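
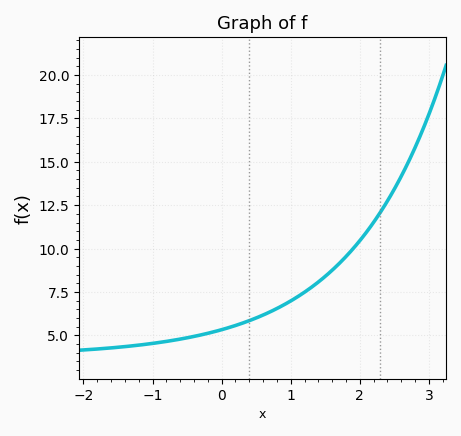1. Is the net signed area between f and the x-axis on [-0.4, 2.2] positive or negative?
positive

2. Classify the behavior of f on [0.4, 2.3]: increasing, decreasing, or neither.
increasing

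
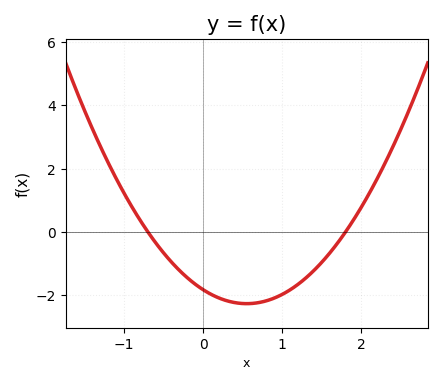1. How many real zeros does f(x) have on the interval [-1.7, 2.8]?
2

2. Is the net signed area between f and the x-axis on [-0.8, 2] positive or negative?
negative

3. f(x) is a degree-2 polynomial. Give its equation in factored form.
y = 1.45(x + 0.7)(x - 1.8)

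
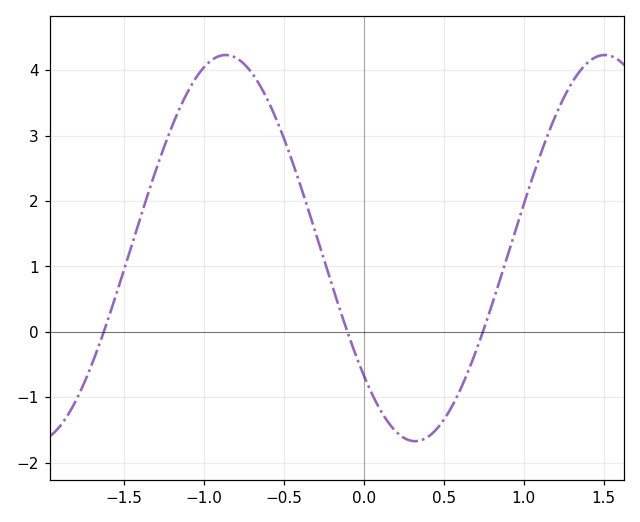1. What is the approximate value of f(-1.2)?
3.14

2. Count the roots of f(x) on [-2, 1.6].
3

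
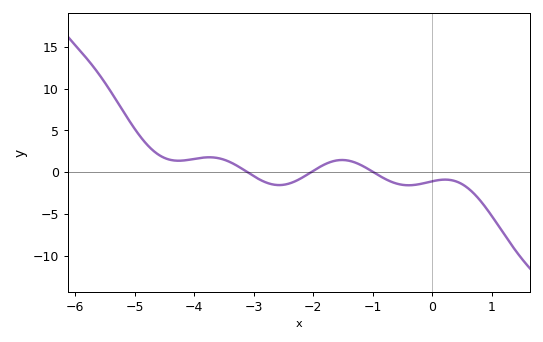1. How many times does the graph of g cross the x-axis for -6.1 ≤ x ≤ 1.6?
3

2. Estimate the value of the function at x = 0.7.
-2.53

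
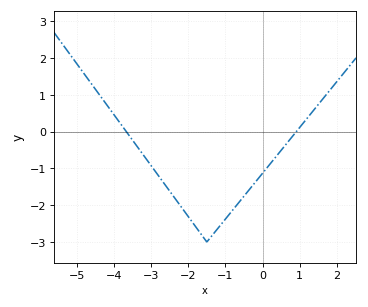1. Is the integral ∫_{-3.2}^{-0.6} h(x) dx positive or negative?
negative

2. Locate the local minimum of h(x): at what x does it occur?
-1.5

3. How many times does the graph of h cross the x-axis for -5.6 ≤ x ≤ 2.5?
2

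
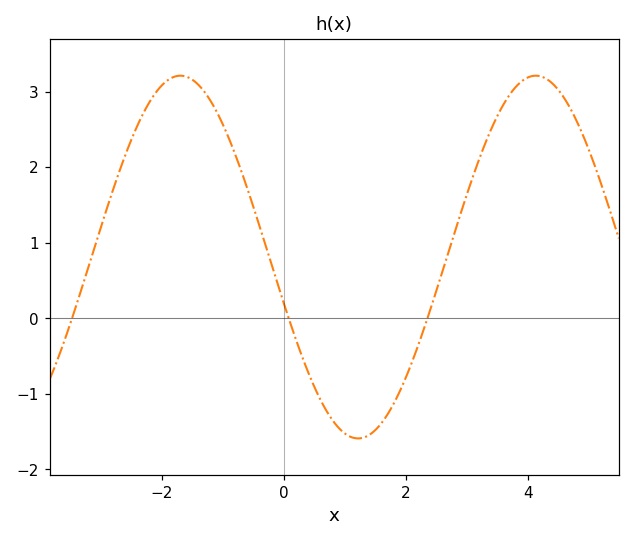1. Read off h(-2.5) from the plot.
2.4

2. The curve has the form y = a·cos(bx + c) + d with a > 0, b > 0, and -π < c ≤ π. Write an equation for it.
y = 2.4cos(1.1x + 1.8) + 0.81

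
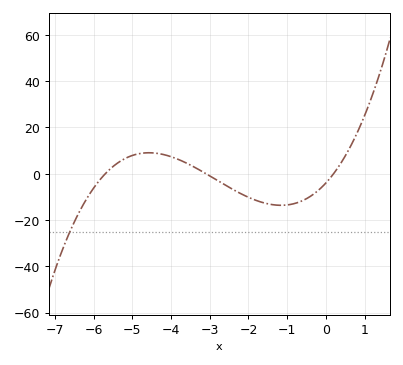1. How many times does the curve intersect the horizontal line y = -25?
1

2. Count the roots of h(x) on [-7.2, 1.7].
3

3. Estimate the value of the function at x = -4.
8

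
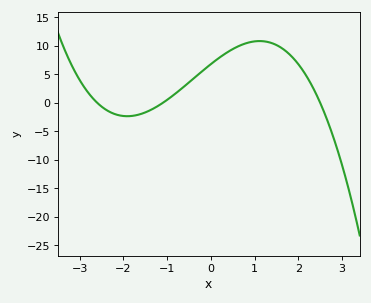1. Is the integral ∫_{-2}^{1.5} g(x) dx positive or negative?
positive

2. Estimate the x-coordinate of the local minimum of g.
-1.91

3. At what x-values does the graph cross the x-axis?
-2.6, -1.1, 2.5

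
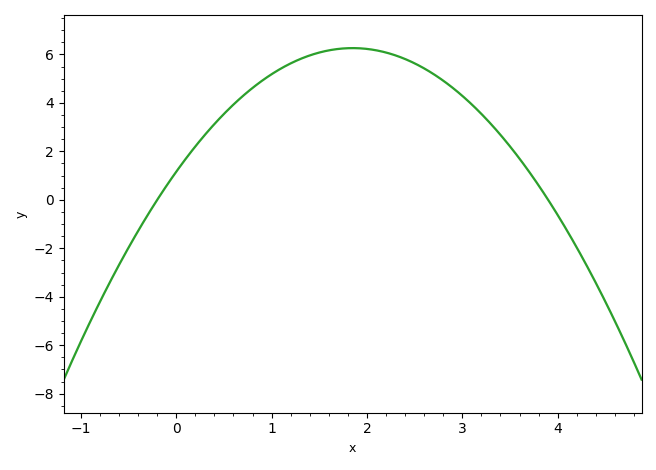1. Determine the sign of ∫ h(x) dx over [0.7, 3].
positive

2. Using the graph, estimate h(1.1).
5.4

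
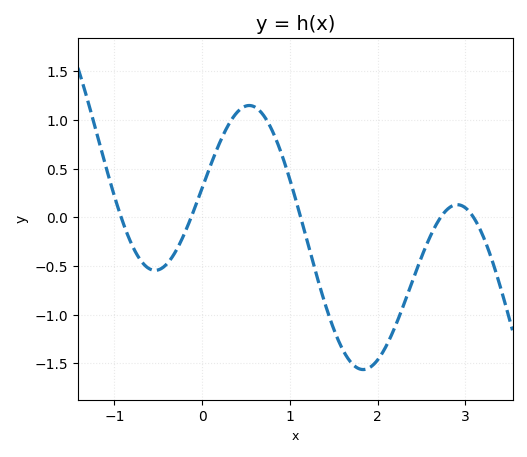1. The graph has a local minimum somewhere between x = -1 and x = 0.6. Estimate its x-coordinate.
-0.5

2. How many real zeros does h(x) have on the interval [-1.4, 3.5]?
5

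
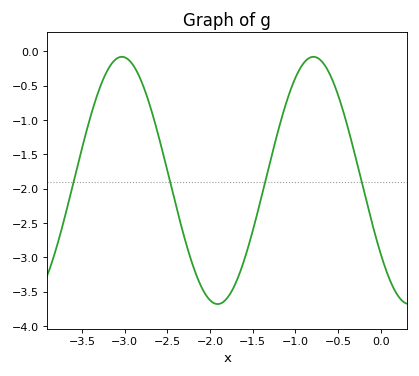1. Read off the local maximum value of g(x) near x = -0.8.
-0.1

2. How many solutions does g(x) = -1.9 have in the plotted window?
4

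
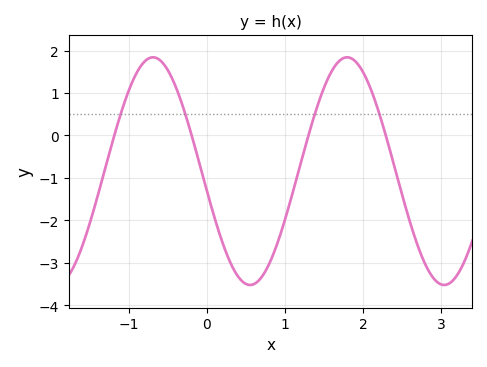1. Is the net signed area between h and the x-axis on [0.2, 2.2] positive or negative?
negative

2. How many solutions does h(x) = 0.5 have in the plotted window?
4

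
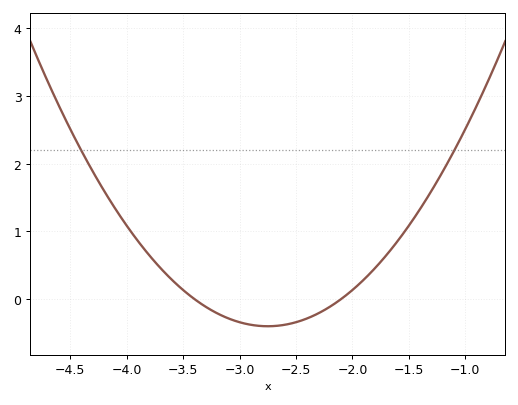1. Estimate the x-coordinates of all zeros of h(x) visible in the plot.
-3.4, -2.1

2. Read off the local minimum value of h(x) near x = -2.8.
-0.4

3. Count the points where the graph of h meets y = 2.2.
2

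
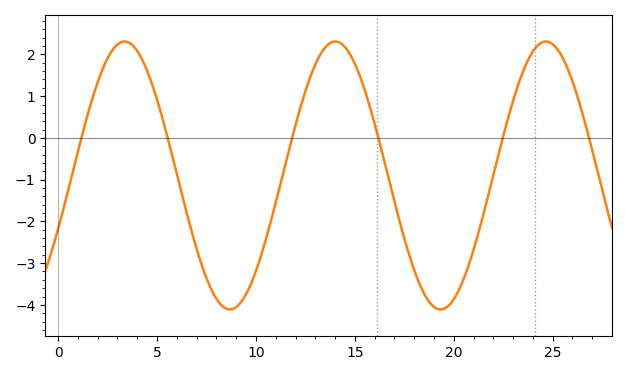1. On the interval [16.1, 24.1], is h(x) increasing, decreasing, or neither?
neither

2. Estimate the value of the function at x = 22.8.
0.568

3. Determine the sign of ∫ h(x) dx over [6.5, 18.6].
negative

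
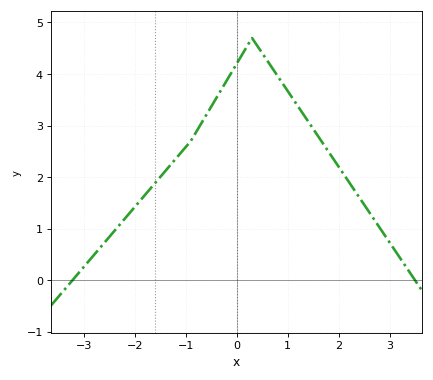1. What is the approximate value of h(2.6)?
1.32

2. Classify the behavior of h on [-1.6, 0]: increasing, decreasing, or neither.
increasing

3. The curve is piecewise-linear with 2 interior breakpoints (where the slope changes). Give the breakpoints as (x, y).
(-0.9, 2.7); (0.3, 4.7)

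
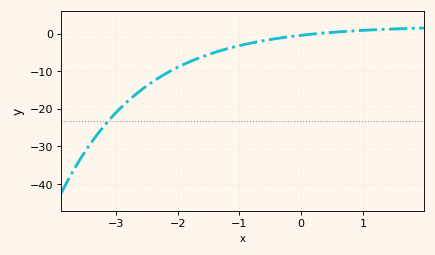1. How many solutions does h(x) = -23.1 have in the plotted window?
1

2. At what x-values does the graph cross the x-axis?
0.2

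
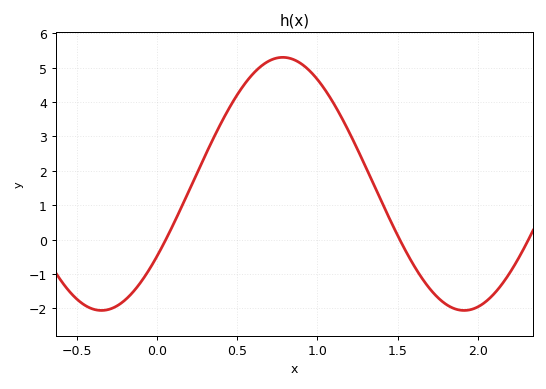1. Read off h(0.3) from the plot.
2.43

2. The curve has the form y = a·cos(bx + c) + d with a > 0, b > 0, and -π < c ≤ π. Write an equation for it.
y = 3.68cos(2.78x - 2.18) + 1.62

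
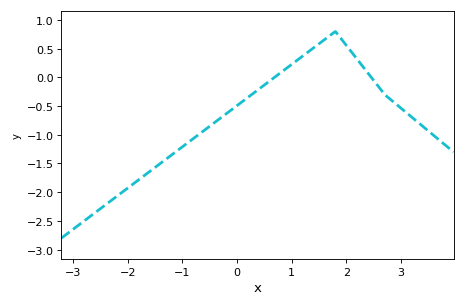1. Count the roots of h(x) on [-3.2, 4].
2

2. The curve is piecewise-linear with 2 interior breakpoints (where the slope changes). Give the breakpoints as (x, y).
(1.8, 0.8); (2.7, -0.3)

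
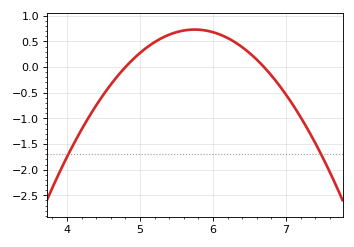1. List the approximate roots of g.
4.8, 6.7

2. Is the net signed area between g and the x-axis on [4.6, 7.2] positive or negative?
positive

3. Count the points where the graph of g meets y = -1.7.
2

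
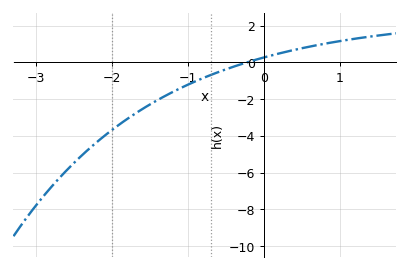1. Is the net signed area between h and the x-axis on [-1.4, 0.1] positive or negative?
negative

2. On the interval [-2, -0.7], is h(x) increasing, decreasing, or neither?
increasing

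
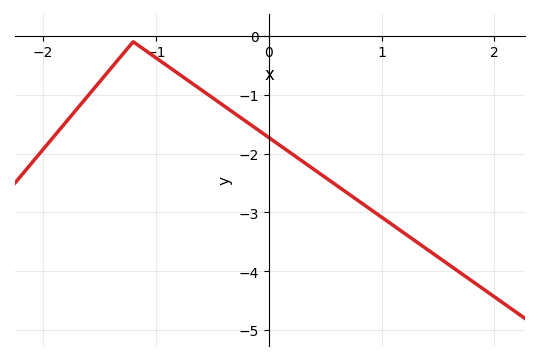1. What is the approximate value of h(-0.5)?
-1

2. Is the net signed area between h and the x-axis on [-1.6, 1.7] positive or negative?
negative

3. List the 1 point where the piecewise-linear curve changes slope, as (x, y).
(-1.2, -0.1)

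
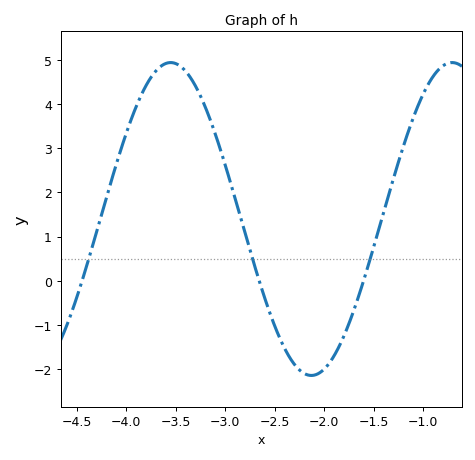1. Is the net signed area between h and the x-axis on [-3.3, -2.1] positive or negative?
positive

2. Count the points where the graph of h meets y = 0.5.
3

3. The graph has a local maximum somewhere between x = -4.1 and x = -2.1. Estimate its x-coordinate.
-3.6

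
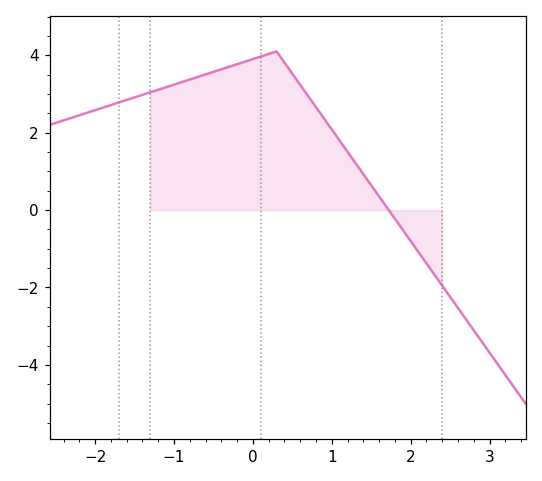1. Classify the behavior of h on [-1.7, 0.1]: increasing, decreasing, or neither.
increasing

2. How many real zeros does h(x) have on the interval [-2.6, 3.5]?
1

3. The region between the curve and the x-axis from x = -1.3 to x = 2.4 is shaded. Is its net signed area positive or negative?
positive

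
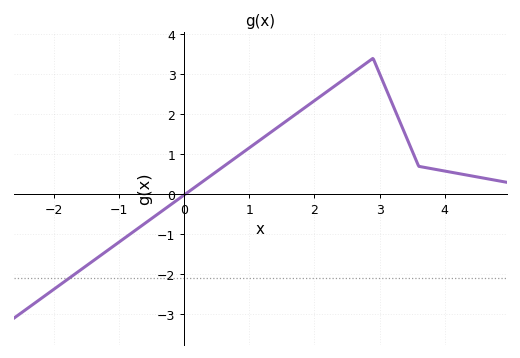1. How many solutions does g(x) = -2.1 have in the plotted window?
1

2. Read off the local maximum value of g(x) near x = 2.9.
3.4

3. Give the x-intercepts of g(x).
0.012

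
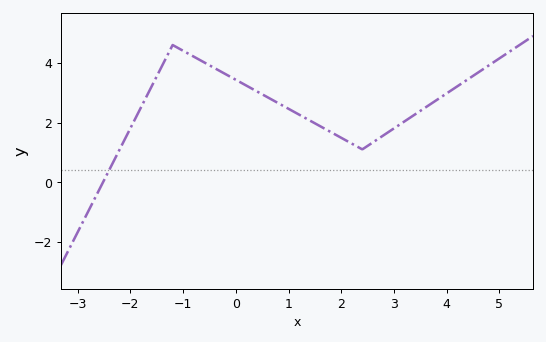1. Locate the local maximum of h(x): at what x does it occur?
-1.2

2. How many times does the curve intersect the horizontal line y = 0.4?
1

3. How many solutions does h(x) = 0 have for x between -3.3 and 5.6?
1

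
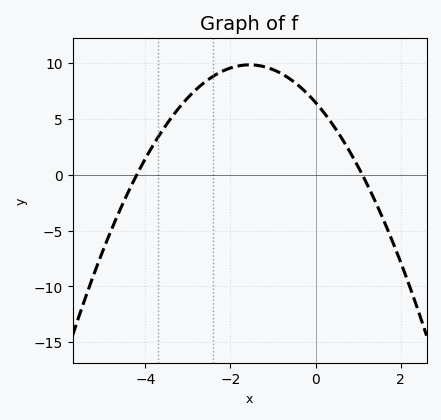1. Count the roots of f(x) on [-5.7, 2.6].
2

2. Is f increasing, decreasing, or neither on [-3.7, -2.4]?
increasing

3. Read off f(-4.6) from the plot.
-3.19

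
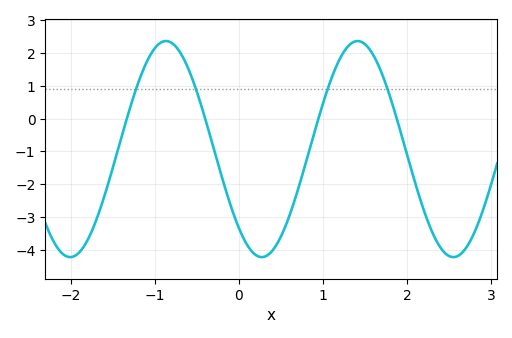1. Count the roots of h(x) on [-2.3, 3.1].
4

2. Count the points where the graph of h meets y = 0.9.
4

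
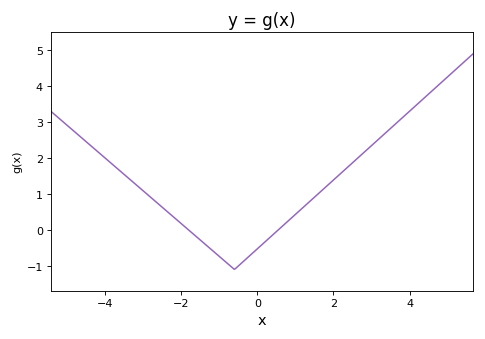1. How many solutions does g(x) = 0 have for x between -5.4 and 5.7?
2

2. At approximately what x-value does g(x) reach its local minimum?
-0.6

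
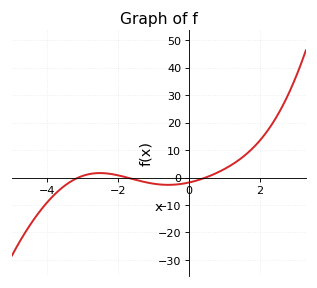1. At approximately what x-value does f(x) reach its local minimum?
-0.6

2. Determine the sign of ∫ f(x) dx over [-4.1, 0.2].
negative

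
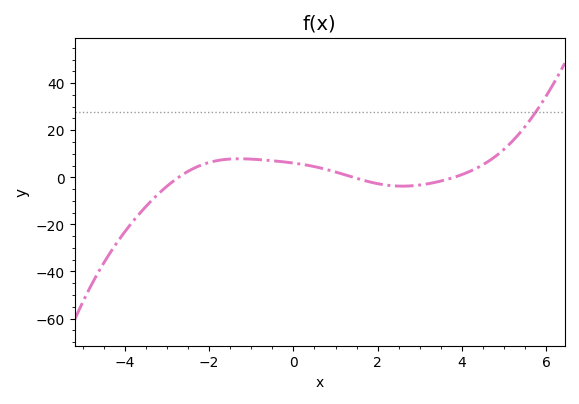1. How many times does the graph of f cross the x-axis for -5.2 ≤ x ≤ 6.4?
3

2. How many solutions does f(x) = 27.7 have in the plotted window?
1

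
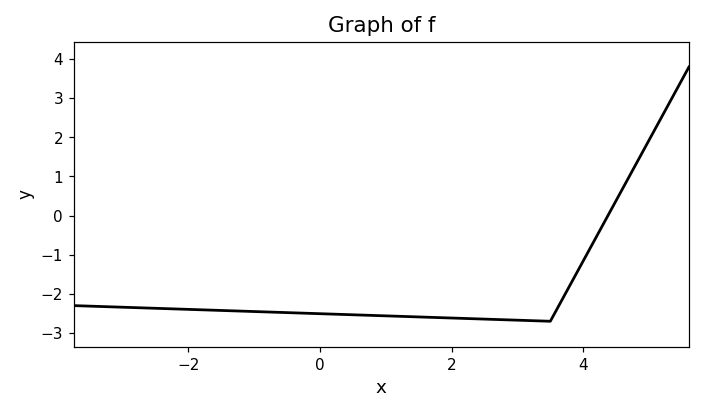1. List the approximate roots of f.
4.38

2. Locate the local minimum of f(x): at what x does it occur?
3.5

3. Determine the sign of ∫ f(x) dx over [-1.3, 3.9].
negative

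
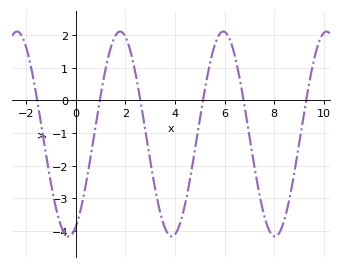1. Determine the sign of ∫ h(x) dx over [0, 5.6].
negative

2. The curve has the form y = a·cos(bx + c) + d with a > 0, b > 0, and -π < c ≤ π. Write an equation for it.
y = 3.15cos(1.5x - 2.7) - 1.03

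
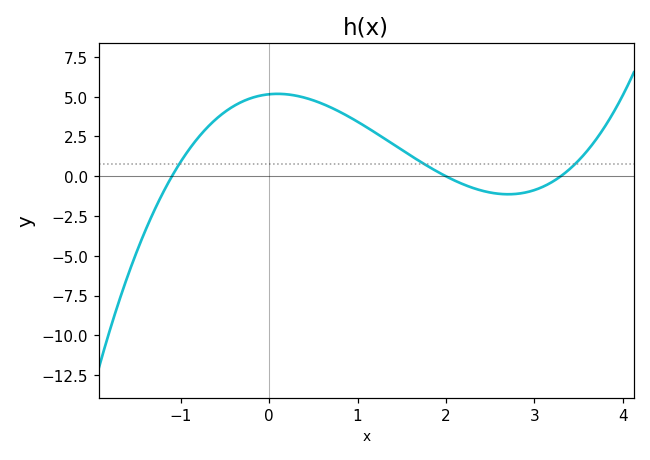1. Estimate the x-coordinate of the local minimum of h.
2.7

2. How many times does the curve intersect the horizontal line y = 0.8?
3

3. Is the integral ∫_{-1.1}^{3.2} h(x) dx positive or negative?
positive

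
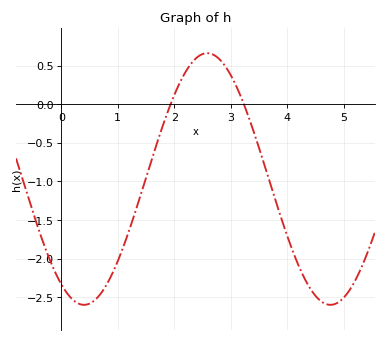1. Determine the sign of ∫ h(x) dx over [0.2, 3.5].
negative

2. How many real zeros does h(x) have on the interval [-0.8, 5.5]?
2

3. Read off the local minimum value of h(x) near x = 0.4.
-2.6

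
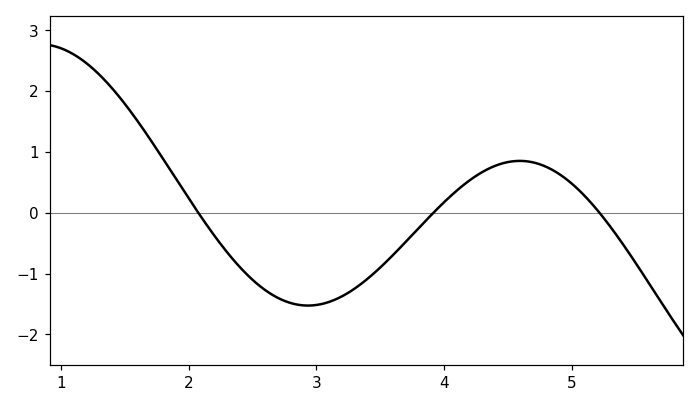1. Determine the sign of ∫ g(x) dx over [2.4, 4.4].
negative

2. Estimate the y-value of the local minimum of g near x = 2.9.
-1.53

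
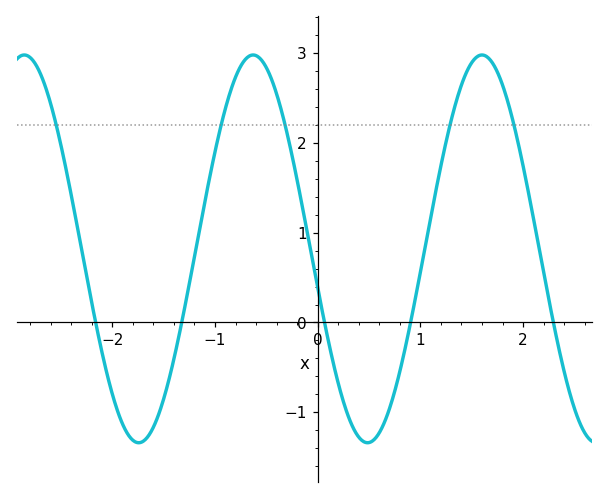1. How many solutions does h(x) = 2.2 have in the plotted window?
5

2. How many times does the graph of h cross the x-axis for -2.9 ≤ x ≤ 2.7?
5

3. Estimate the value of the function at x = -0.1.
1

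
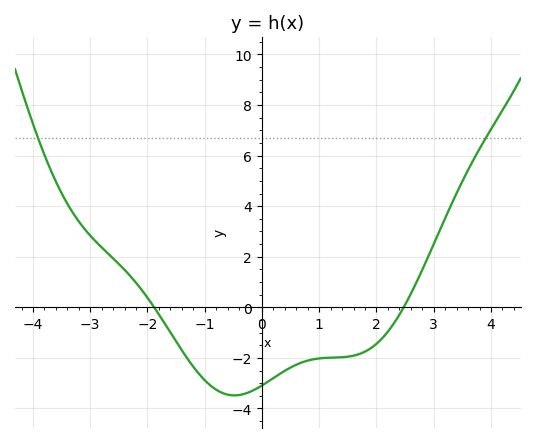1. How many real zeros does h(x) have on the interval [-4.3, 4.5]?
2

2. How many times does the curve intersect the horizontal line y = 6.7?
2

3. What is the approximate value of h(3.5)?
5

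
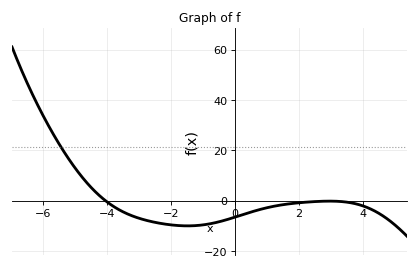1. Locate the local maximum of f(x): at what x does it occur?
3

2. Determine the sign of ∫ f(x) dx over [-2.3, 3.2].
negative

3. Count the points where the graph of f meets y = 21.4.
1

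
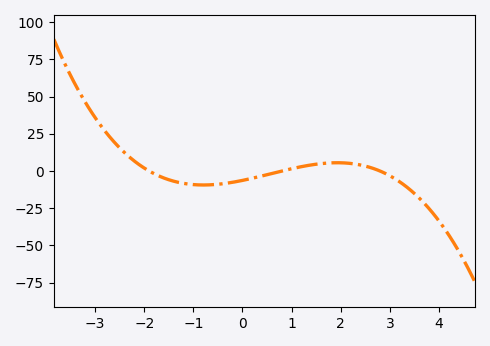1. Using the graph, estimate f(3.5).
-15.1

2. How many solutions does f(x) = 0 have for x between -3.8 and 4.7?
3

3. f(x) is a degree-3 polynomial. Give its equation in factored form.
y = -1.48(x + 1.9)(x - 0.8)(x - 2.8)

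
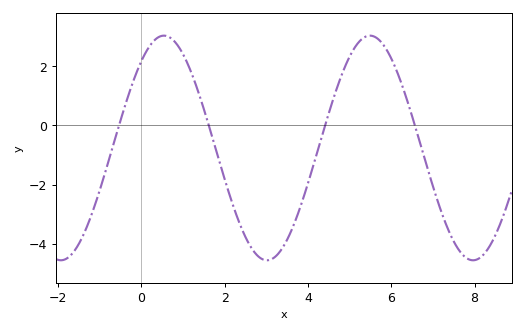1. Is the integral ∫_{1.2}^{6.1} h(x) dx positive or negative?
negative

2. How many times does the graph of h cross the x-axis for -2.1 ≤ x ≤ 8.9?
4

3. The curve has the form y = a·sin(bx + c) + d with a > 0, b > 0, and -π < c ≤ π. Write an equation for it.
y = 3.8sin(1.27x + 0.882) - 0.76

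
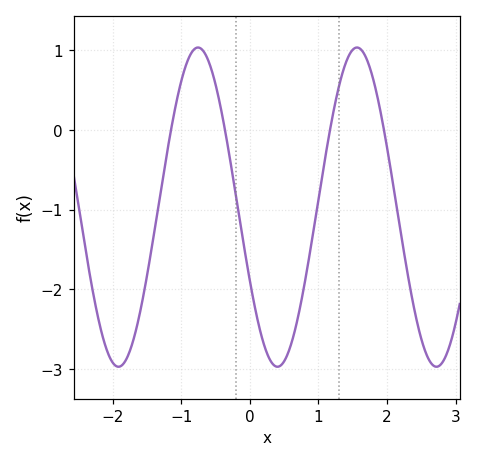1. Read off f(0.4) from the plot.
-3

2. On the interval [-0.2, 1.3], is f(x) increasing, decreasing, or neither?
neither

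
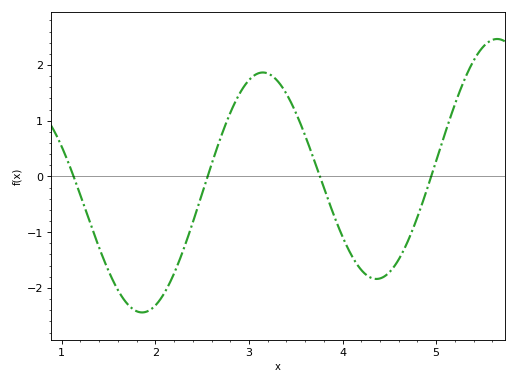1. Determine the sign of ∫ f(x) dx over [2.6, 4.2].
positive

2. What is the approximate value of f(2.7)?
0.7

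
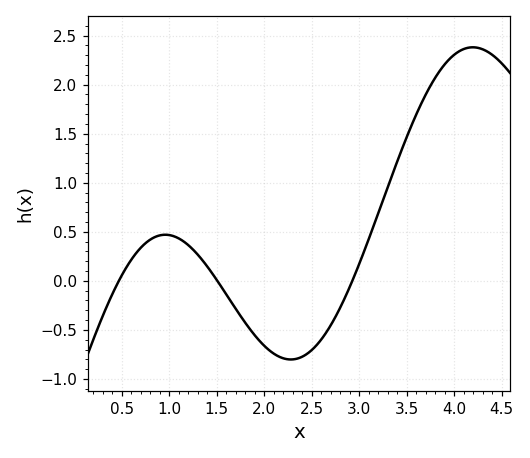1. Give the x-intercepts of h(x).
0.469, 1.51, 2.93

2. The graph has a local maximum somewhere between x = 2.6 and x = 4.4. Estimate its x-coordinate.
4.2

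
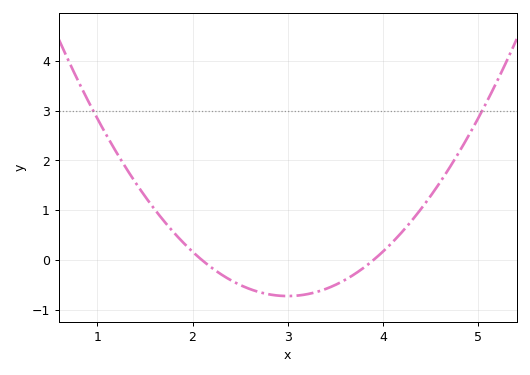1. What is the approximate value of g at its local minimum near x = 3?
-0.7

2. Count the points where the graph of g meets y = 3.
2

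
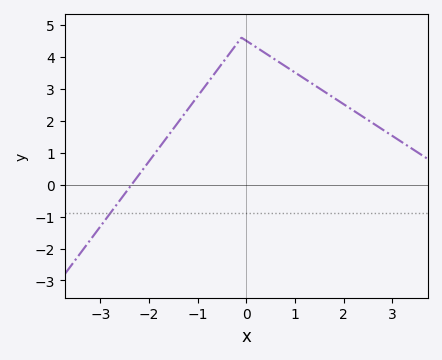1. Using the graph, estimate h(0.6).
3.91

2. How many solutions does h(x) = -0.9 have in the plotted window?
1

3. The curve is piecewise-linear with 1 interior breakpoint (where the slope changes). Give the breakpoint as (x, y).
(-0.1, 4.6)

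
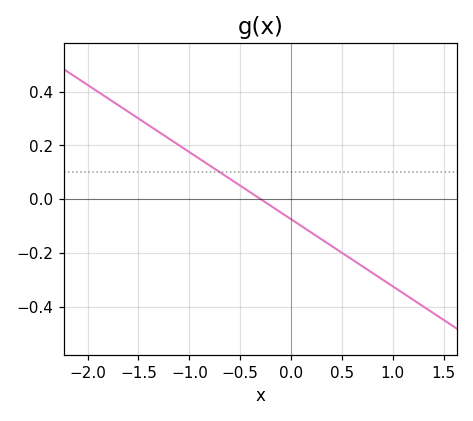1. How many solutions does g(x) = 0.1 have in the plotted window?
1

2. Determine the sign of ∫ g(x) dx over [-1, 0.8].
negative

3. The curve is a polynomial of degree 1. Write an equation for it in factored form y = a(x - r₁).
y = -0.25(x + 0.3)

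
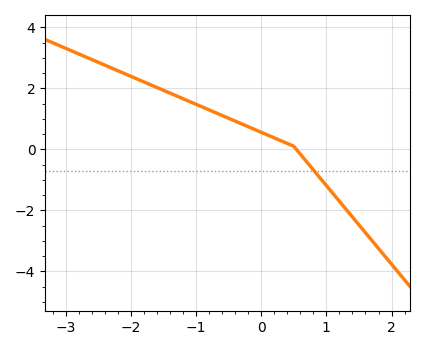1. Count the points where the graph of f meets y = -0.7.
1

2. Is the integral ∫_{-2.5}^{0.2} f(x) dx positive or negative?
positive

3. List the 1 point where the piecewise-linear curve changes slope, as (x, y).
(0.5, 0.1)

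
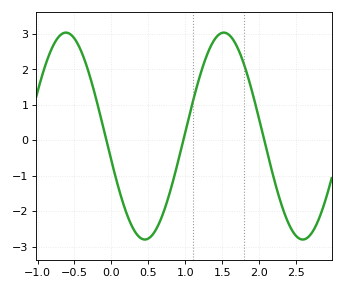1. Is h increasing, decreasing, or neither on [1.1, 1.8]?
neither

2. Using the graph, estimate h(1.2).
1.83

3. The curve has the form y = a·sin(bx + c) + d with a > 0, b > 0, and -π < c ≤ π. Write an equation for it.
y = 2.92sin(2.94x - 2.9) + 0.12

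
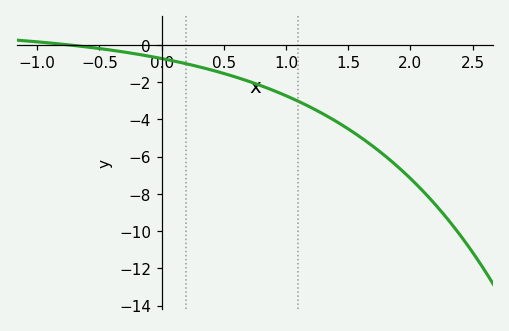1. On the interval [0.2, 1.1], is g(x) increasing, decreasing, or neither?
decreasing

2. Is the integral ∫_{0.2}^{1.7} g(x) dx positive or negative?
negative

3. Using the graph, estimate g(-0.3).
-0.382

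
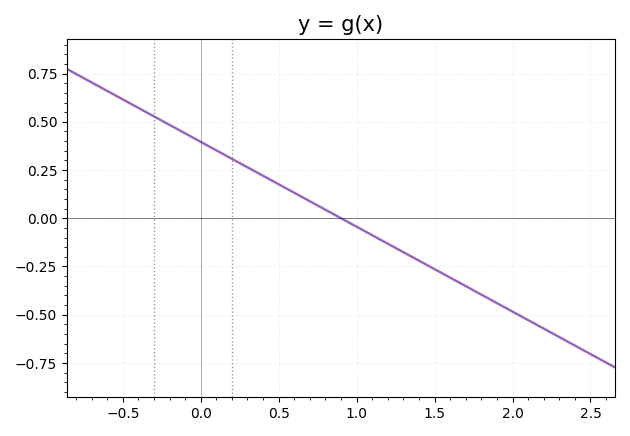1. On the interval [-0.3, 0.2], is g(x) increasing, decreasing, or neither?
decreasing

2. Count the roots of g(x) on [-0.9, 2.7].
1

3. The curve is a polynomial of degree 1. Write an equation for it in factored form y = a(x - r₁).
y = -0.44(x - 0.9)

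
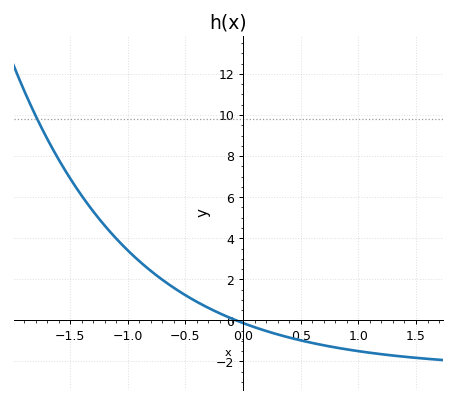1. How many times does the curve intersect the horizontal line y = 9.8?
1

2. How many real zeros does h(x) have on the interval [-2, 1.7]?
1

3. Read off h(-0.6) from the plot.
1.58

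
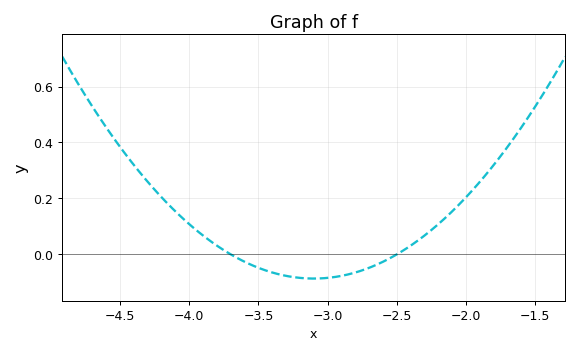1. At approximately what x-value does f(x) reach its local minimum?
-3.1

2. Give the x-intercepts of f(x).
-3.7, -2.5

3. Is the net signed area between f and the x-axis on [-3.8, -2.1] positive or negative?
negative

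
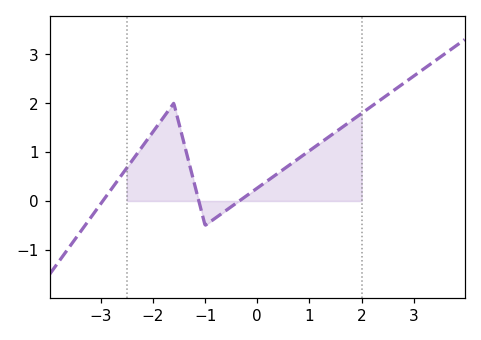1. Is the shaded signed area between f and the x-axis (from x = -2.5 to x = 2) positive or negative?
positive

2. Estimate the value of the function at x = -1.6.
2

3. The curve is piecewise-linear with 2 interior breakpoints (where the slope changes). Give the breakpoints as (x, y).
(-1.6, 2); (-1, -0.5)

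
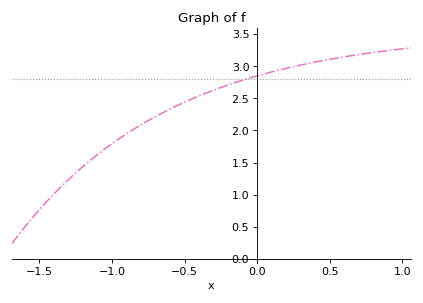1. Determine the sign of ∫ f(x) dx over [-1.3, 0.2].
positive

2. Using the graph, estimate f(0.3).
3.02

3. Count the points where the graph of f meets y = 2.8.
1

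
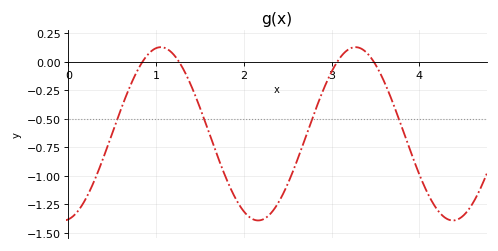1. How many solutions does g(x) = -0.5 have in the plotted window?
4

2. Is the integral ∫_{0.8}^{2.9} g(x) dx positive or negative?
negative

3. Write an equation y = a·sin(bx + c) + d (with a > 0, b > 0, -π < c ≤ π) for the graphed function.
y = 0.76sin(2.83x - 1.41) - 0.63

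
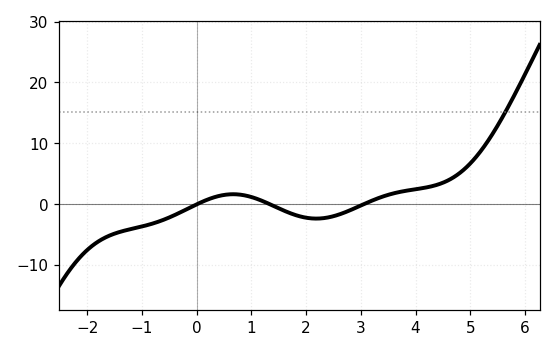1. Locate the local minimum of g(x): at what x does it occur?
2.18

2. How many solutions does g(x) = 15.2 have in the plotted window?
1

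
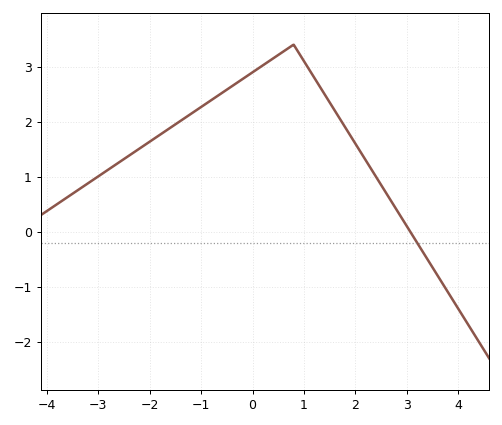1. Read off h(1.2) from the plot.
2.8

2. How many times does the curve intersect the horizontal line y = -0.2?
1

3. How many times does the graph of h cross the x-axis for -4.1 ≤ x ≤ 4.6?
1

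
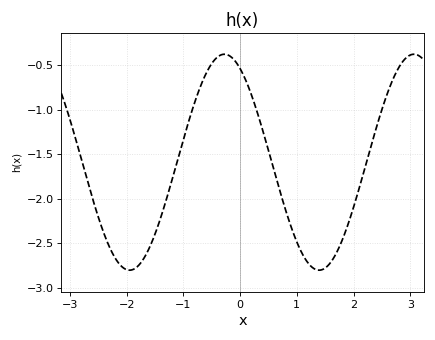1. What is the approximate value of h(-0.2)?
-0.4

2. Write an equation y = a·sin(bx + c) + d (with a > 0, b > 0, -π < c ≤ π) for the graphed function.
y = 1.21sin(1.9x + 2.1) - 1.59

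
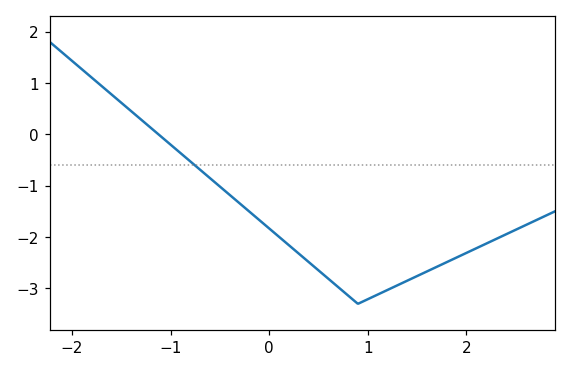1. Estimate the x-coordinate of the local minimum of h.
0.9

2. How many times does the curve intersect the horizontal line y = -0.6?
1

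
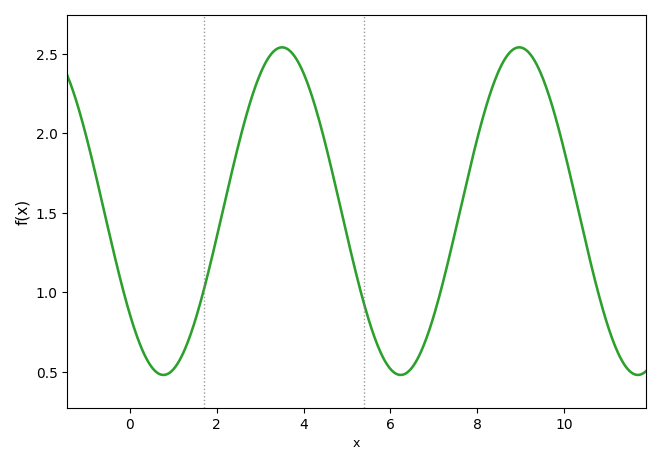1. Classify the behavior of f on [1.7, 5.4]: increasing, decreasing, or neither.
neither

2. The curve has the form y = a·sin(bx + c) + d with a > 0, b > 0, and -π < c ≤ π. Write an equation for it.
y = 1.03sin(1.1x - 2.5) + 1.51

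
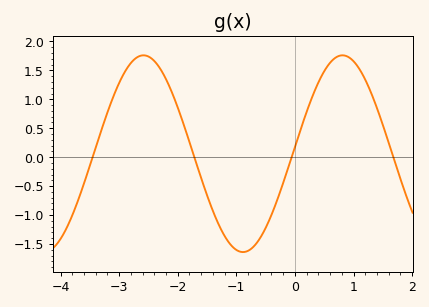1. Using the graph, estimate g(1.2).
1.34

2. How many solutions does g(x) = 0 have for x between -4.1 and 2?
4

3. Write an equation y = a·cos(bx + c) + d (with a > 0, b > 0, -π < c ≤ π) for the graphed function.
y = 1.7cos(1.85x - 1.5) + 0.06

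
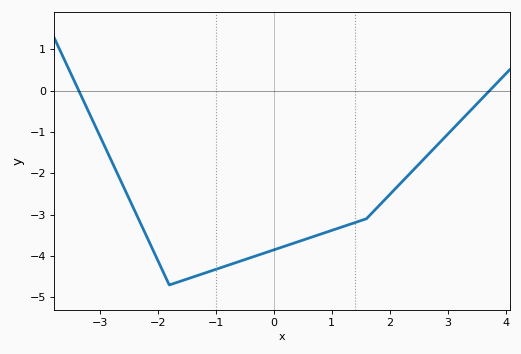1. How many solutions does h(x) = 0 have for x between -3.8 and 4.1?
2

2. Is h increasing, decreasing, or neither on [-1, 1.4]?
increasing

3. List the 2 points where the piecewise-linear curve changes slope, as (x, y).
(-1.8, -4.7); (1.6, -3.1)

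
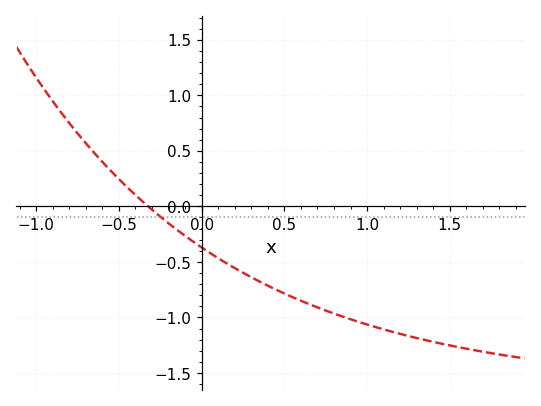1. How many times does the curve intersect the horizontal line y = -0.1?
1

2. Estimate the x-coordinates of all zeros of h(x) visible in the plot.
-0.3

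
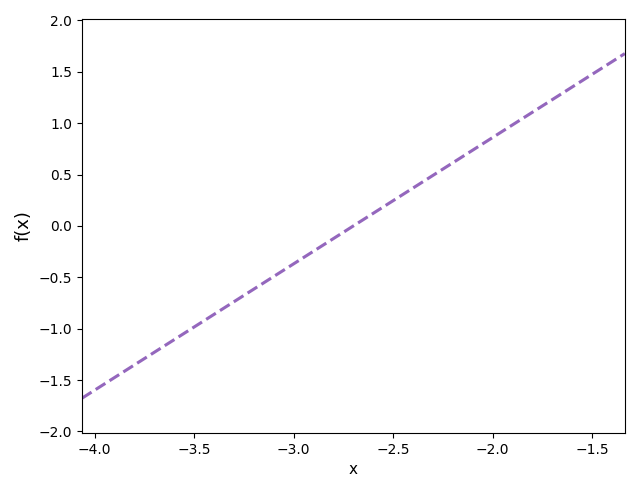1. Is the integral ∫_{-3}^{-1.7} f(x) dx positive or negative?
positive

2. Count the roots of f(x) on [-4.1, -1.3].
1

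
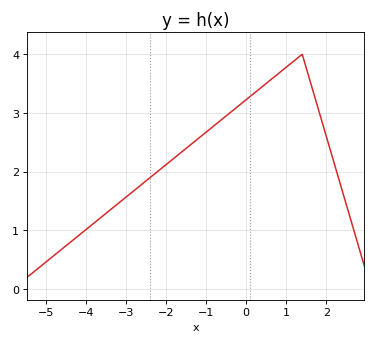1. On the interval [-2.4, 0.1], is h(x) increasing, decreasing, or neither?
increasing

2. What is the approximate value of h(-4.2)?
0.9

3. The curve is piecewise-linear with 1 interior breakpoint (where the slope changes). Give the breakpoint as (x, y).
(1.4, 4)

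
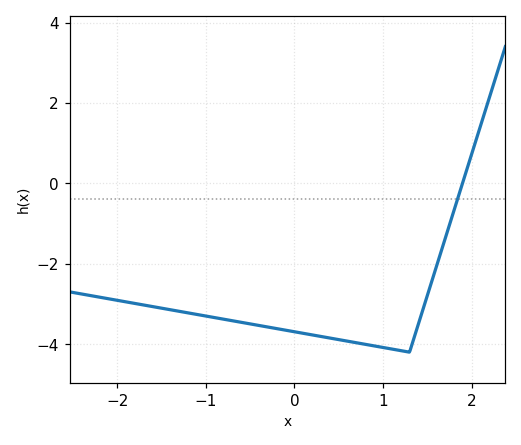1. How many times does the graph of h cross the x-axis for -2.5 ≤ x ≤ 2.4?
1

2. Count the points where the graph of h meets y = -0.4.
1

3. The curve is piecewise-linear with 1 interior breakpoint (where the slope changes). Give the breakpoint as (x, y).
(1.3, -4.2)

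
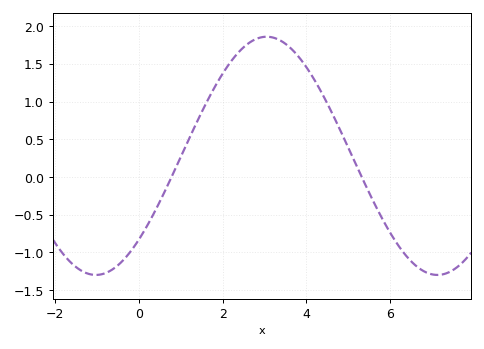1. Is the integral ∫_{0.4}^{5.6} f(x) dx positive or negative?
positive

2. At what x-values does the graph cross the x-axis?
0.8, 5.4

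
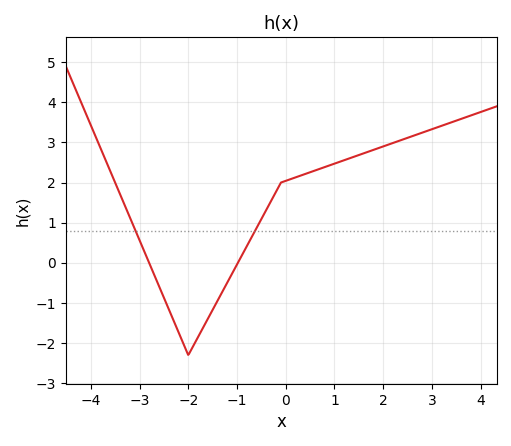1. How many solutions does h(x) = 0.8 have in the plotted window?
2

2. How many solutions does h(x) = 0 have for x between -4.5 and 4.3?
2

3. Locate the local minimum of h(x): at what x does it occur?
-2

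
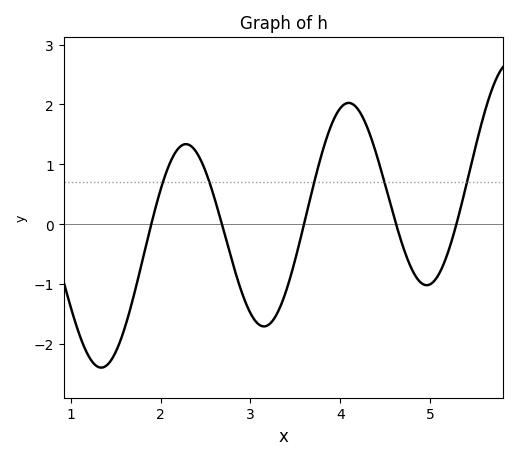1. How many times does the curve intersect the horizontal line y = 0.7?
5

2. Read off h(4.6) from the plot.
0.1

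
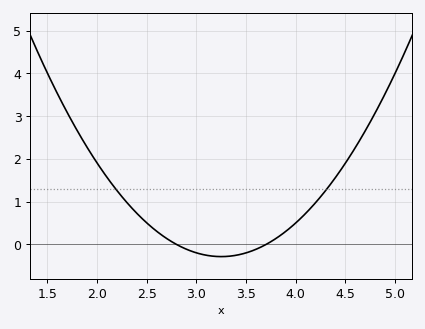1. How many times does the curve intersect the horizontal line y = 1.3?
2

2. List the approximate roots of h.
2.8, 3.7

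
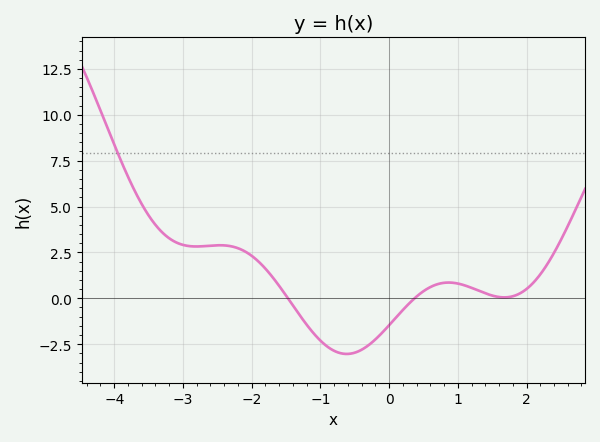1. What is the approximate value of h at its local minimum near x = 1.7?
0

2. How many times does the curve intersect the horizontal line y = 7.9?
1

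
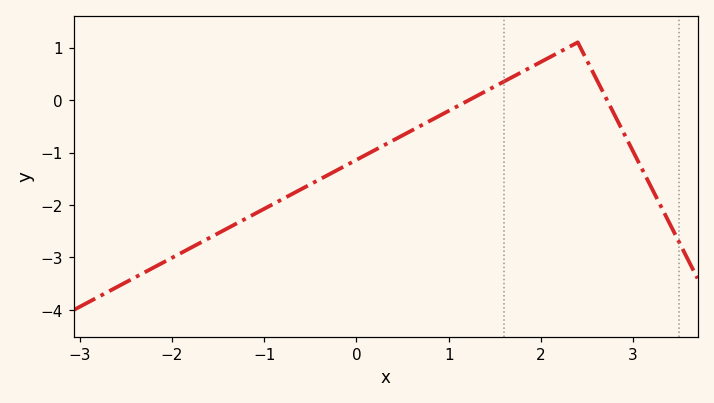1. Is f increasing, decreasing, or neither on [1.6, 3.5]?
neither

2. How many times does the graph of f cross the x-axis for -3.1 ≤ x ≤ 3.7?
2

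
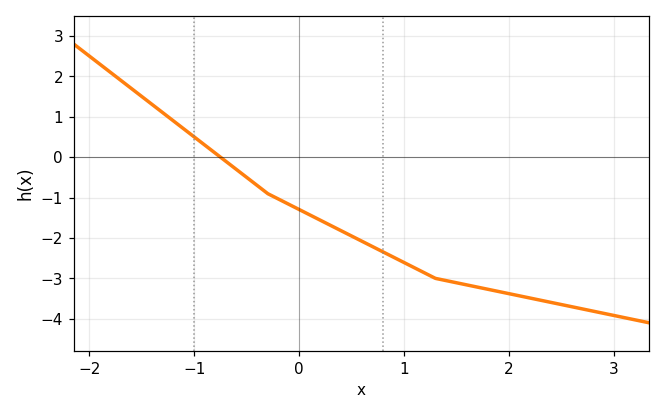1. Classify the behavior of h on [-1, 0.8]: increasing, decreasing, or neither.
decreasing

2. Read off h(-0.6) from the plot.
-0.299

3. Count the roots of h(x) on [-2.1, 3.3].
1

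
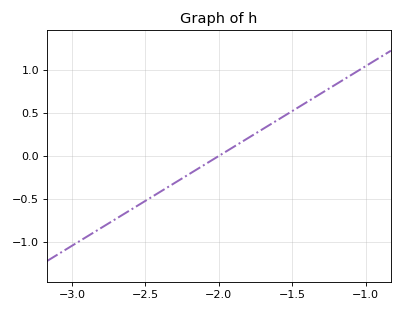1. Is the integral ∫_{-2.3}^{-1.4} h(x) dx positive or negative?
positive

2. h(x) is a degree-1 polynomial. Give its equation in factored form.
y = 1.04(x + 2)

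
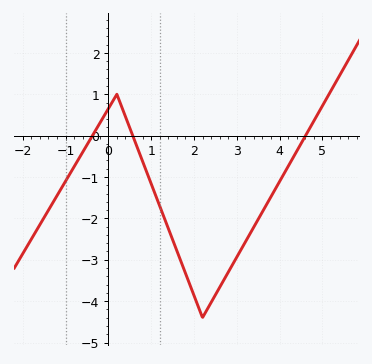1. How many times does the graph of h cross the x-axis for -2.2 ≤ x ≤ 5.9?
3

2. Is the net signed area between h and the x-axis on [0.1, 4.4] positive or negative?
negative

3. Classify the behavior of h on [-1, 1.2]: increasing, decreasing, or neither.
neither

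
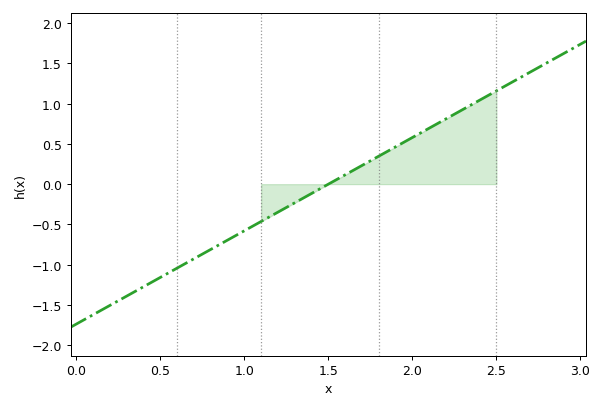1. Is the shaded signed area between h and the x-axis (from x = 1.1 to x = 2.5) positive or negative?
positive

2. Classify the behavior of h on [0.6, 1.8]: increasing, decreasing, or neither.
increasing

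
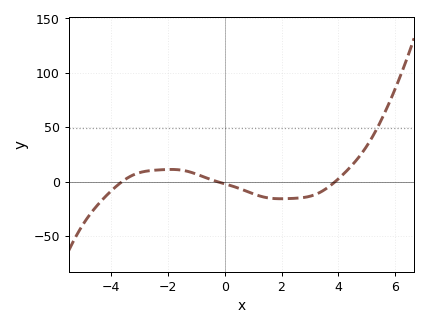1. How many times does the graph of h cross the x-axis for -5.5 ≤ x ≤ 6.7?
3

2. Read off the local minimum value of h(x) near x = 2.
-15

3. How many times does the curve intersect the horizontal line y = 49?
1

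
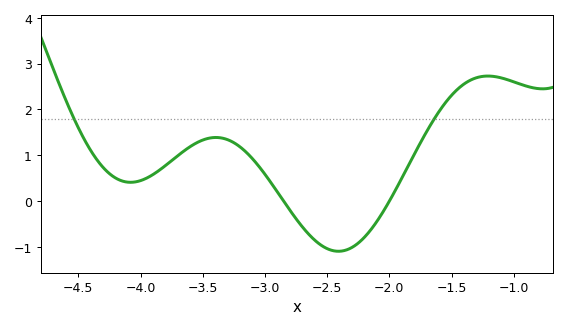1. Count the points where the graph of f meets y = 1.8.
2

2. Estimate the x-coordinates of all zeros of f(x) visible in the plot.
-2.8, -2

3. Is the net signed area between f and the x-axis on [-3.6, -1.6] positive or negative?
positive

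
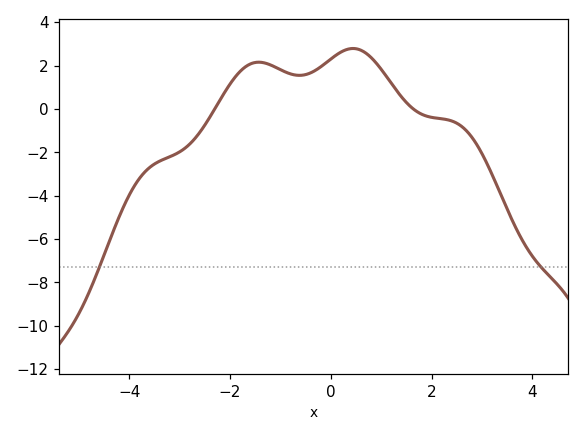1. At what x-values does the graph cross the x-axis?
-2.3, 1.64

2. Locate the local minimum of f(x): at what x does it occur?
-0.621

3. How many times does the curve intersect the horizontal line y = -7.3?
2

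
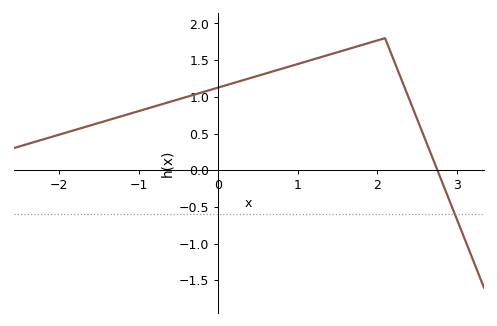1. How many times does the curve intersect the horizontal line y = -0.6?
1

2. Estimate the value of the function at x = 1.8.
1.7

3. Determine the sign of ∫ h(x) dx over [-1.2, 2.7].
positive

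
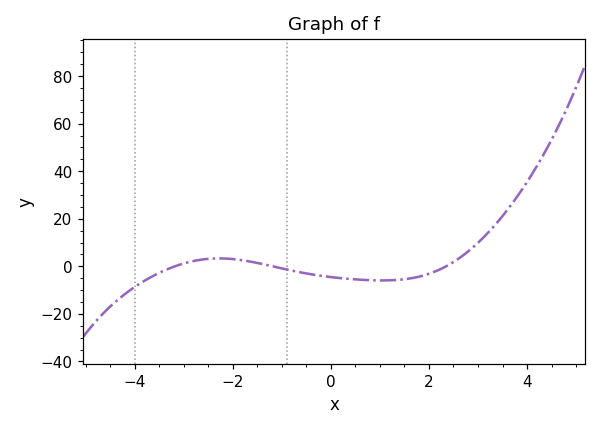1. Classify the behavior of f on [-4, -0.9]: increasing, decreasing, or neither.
neither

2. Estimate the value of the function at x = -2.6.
2.91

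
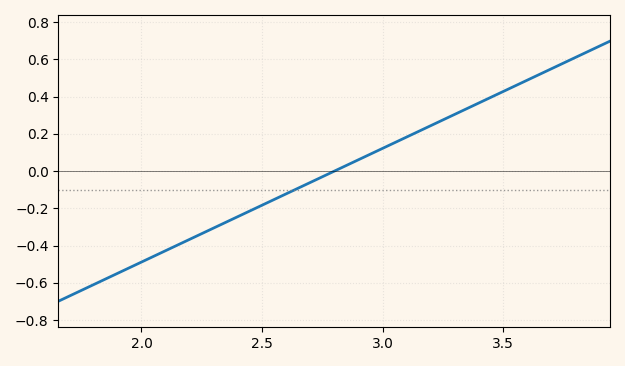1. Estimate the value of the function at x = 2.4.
-0.24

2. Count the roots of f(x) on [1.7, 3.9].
1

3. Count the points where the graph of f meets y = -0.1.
1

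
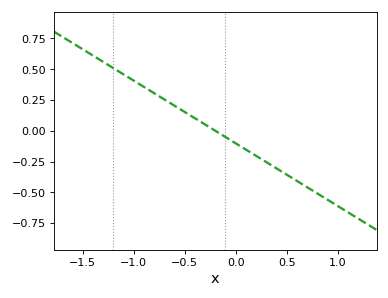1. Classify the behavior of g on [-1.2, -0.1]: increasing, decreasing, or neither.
decreasing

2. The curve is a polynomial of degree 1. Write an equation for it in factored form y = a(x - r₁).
y = -0.51(x + 0.2)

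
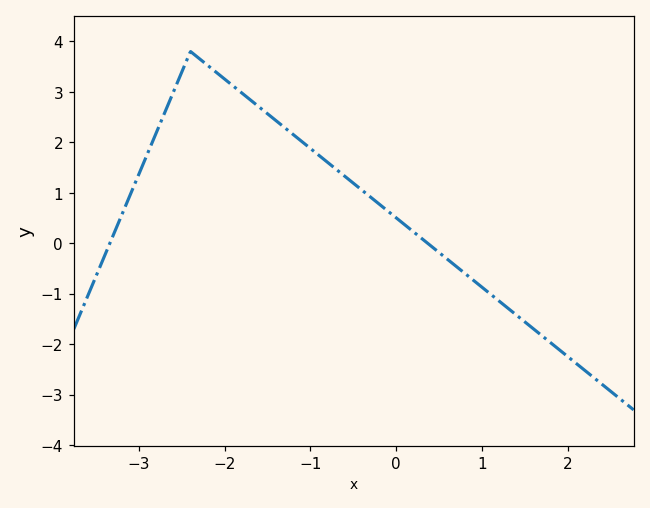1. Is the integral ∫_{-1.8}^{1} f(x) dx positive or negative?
positive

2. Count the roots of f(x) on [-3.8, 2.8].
2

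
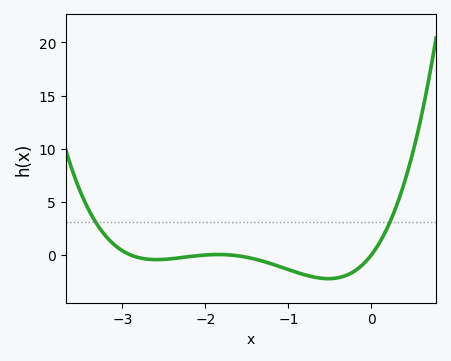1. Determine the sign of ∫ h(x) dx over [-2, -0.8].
negative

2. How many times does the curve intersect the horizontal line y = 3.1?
2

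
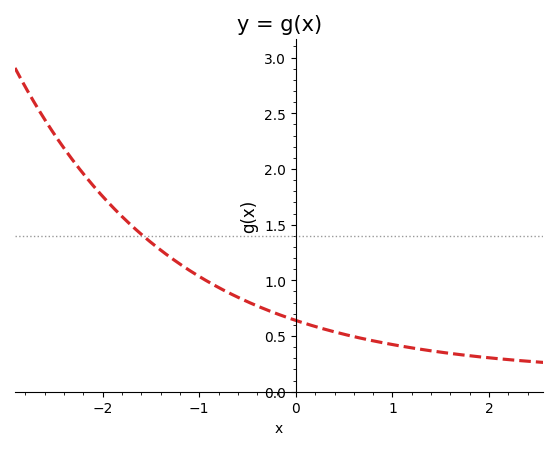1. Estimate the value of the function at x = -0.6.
0.85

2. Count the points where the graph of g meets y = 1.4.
1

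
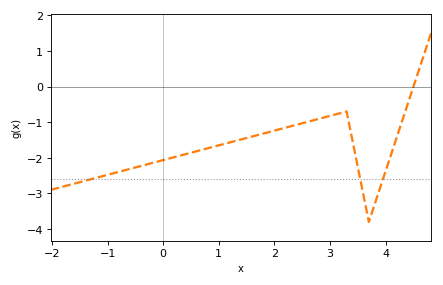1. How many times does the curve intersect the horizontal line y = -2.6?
3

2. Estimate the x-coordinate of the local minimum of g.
3.7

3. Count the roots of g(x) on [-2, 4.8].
1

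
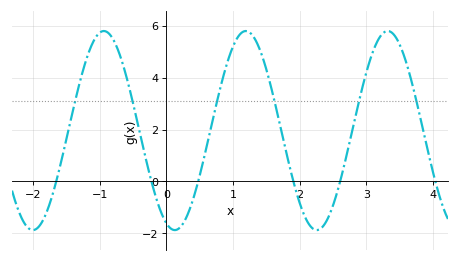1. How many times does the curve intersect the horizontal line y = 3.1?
6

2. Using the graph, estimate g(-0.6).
4.02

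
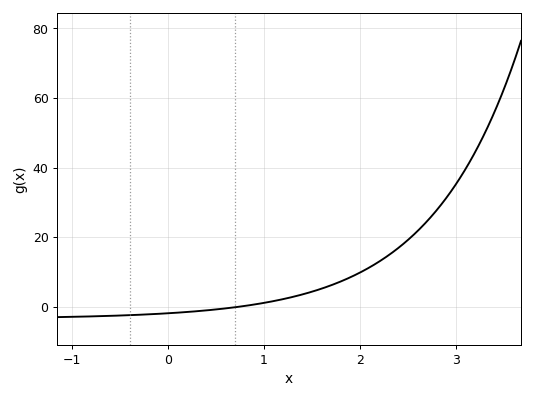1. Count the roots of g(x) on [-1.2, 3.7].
1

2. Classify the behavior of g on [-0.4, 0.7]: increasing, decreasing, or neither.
increasing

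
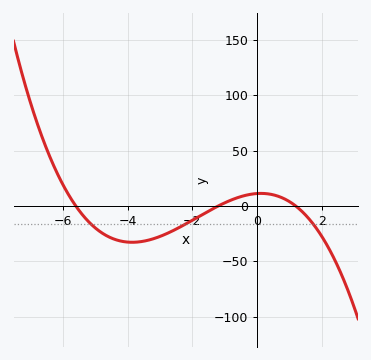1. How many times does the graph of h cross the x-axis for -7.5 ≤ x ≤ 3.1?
3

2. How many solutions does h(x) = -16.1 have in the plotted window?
3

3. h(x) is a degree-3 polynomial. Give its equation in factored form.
y = -1.4(x + 5.6)(x + 1.2)(x - 1.2)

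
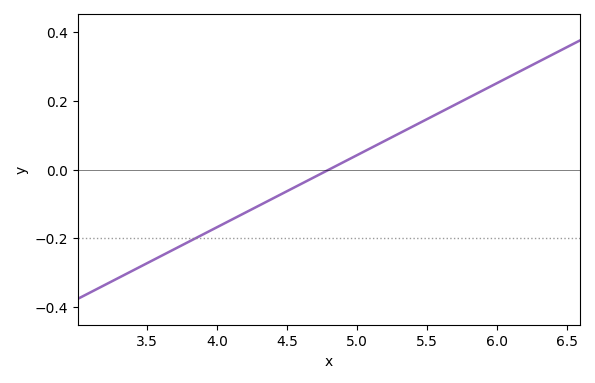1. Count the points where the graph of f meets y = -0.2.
1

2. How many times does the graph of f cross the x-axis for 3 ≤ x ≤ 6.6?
1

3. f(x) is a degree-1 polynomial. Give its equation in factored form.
y = 0.21(x - 4.8)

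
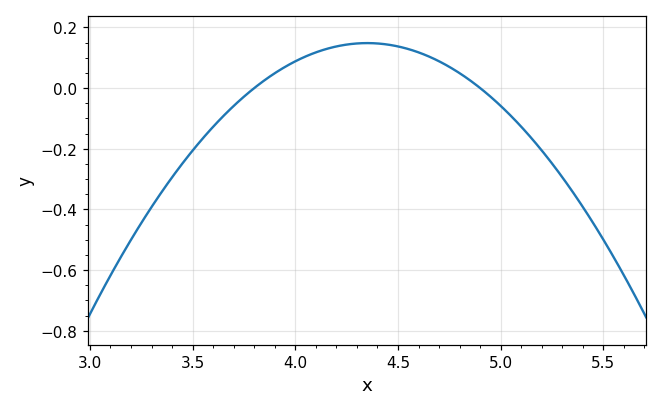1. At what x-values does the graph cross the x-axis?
3.8, 4.9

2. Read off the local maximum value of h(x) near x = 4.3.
0.14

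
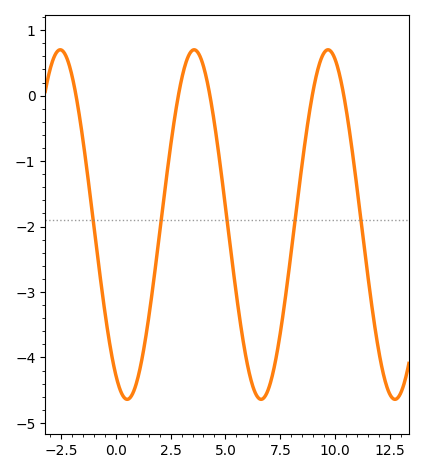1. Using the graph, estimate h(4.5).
-0.4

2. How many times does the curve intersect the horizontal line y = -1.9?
5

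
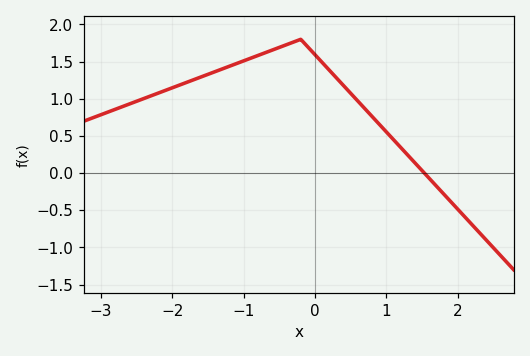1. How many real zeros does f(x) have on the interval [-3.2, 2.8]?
1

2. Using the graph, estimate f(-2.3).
1.05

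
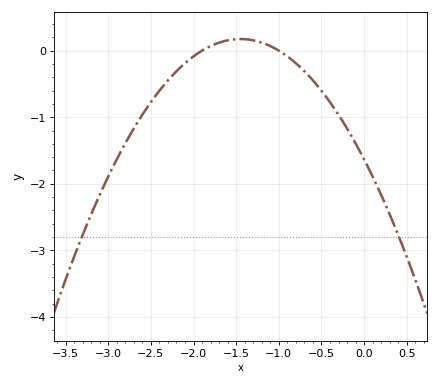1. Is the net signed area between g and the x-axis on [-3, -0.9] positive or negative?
negative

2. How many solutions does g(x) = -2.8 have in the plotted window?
2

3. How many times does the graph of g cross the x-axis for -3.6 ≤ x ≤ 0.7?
2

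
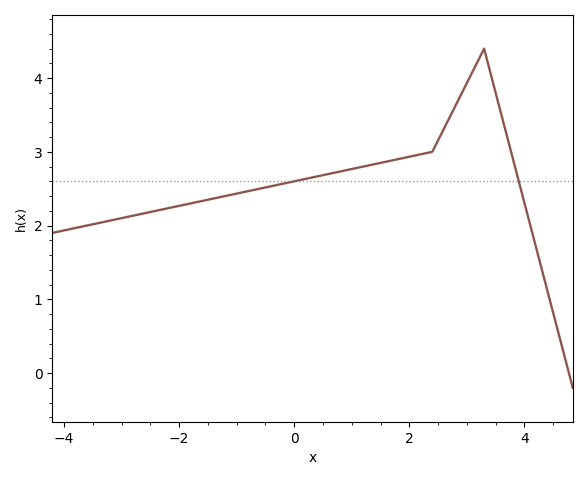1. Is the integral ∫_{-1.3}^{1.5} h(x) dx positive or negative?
positive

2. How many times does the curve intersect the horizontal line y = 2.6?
2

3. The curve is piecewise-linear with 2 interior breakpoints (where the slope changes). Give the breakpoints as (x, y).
(2.4, 3); (3.3, 4.4)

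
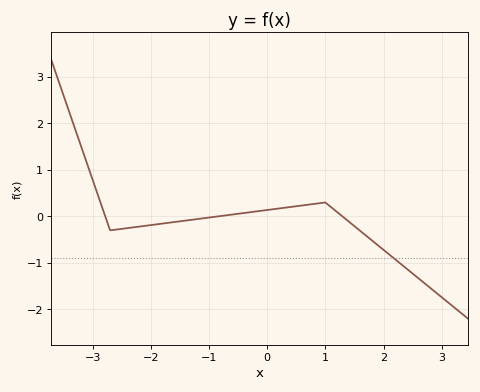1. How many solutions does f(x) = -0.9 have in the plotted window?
1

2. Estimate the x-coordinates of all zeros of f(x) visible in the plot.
-2.8, -0.8, 1.3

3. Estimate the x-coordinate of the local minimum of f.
-2.7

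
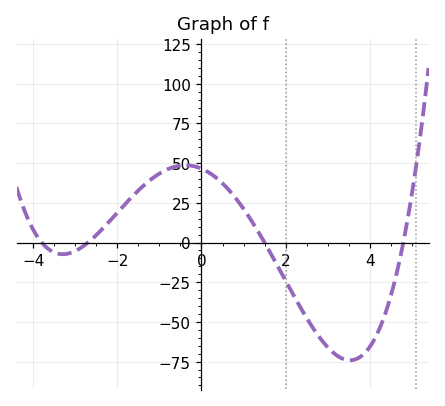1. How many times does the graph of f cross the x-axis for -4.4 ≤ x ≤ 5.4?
4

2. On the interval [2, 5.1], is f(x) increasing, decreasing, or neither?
neither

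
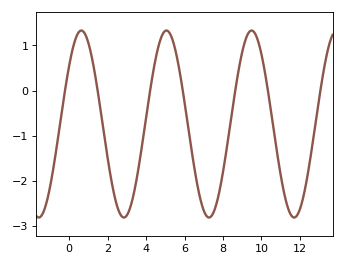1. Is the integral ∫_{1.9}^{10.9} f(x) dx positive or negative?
negative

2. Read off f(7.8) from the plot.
-2.26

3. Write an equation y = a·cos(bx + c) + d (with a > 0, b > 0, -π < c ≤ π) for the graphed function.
y = 2.07cos(1.42x - 0.902) - 0.74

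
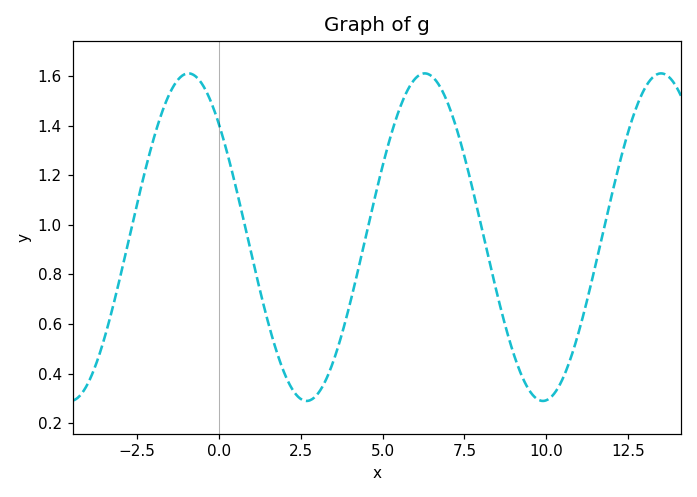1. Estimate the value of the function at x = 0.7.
1.04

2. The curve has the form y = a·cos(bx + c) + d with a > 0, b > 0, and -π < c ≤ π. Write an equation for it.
y = 0.66cos(0.87x + 0.81) + 0.95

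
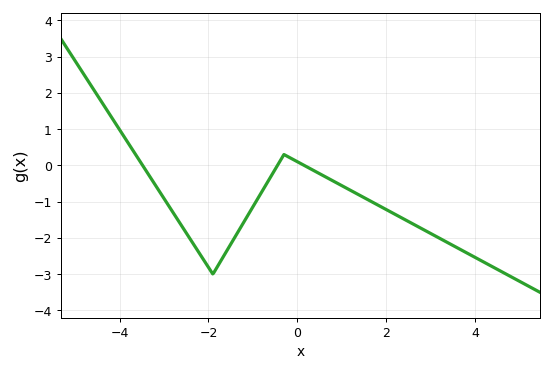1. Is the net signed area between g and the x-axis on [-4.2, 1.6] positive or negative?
negative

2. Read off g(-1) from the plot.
-1.1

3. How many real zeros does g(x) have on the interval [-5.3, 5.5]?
3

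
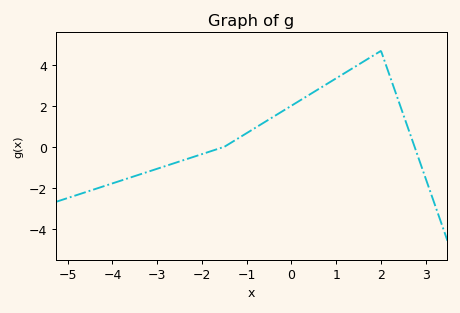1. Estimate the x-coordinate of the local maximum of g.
2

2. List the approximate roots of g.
-1.5, 2.75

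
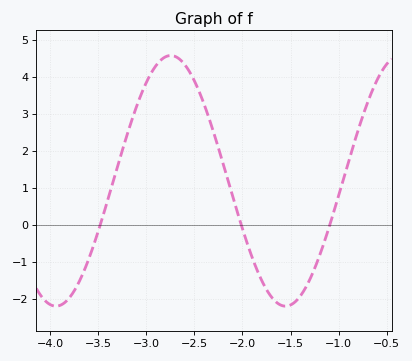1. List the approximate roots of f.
-3.48, -2.01, -1.09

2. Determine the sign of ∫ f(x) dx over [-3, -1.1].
positive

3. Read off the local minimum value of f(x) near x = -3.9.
-2.2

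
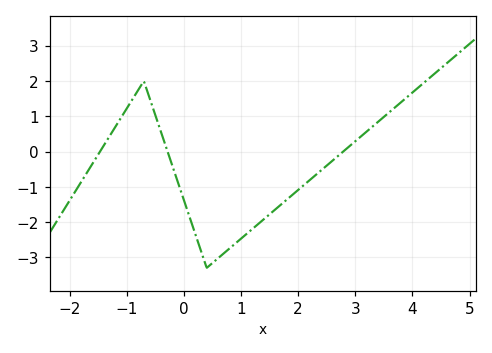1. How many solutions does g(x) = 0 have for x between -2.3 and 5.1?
3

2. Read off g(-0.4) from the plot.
0.555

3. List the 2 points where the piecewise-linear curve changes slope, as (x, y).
(-0.7, 2); (0.4, -3.3)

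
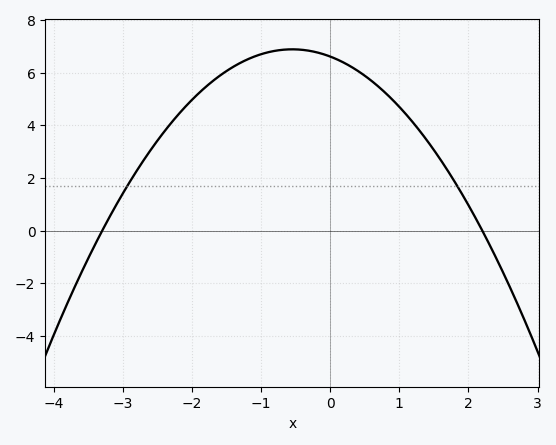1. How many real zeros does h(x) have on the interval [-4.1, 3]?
2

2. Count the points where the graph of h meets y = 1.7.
2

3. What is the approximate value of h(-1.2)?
6.4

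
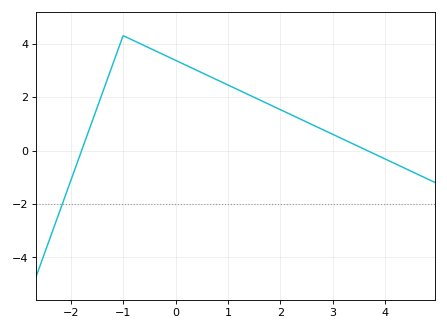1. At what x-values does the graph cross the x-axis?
-1.8, 3.6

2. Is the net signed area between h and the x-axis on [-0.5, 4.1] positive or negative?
positive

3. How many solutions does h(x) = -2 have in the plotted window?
1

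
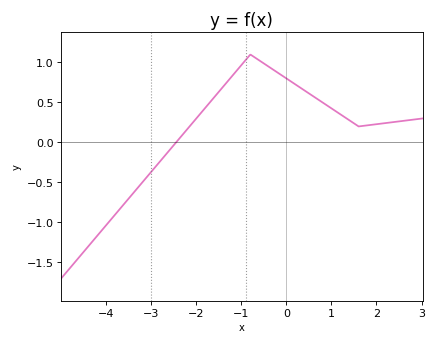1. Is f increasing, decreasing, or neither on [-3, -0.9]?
increasing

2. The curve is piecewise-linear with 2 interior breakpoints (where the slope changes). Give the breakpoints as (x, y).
(-0.8, 1.1); (1.6, 0.2)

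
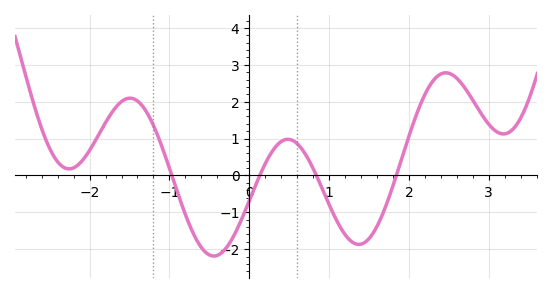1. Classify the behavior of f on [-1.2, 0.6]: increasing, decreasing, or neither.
neither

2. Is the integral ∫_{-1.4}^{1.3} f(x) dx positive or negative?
negative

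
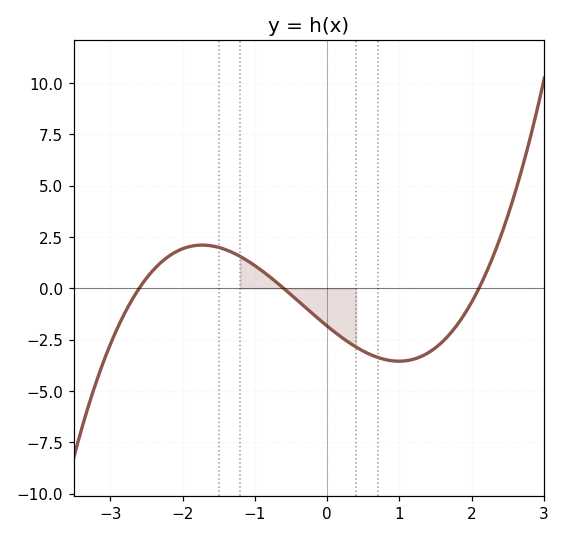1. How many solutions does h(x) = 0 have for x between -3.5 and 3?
3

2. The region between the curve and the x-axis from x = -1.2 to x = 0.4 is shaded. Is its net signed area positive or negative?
negative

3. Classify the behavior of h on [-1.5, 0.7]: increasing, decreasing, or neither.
decreasing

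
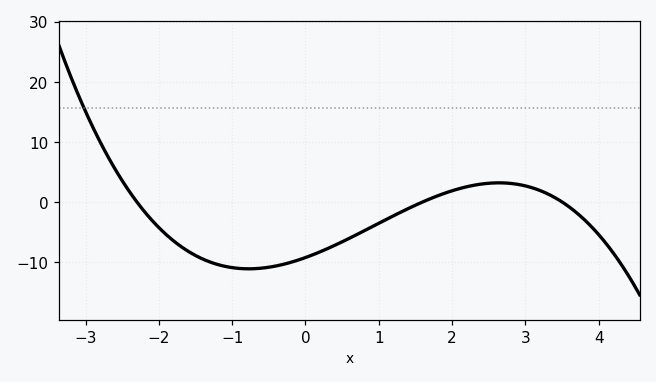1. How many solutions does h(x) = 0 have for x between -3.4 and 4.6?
3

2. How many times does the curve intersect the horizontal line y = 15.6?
1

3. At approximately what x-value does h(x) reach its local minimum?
-0.774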